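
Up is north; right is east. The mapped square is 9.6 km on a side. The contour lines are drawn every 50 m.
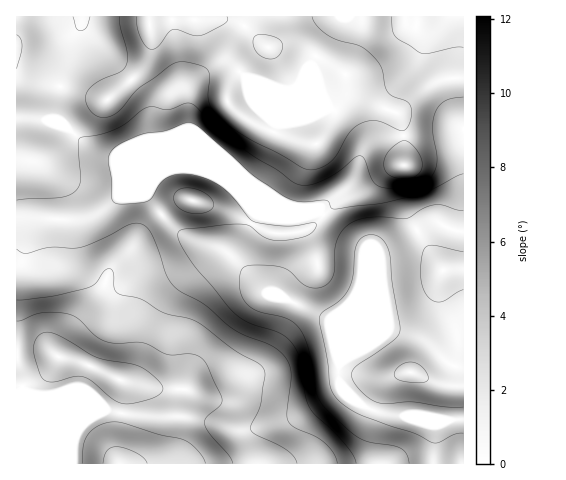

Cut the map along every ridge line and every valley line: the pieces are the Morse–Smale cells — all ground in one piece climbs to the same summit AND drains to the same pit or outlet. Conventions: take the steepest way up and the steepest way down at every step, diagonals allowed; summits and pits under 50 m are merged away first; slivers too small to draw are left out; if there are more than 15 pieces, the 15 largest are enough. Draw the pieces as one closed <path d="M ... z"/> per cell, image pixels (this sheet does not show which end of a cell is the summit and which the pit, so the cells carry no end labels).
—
<path d="M153 183l-36 15-12 10-17 10-13 2-59-2 1 246 447-1-1-231-30-10-52 27-5 6-36 91 0-13 21-53 1-23 3-6-2-6-21-13-21-19-62 1-4 2-20 36-1 4 4 7-14-13-29-9-21-13-27-33z"/><path d="M463 16l-446 0-1 201 46 3 26-2 17-10 12-10 35-14 13-12 11-3 24 1 105 43 16 0 16 15 28 18-6 44-19 43 0 13 36-91 5-6 52-27 5 0 17 9 9 0z"/><path d="M193 169l-17 0-11 3-9 8-9 15 18 25 15 13 15 8 25 7 15 12 0-8 21-36 52-2-94-39z"/>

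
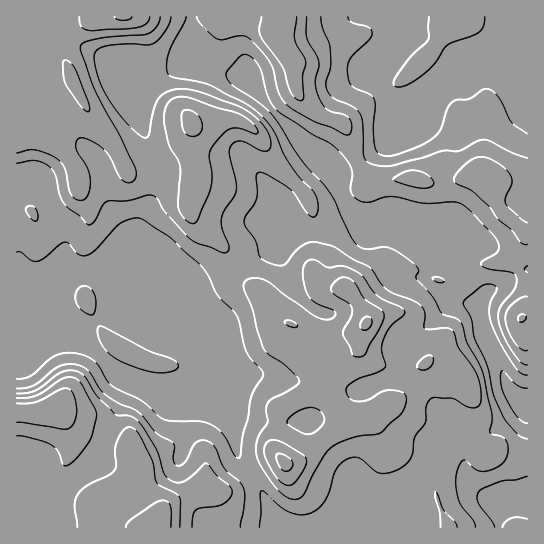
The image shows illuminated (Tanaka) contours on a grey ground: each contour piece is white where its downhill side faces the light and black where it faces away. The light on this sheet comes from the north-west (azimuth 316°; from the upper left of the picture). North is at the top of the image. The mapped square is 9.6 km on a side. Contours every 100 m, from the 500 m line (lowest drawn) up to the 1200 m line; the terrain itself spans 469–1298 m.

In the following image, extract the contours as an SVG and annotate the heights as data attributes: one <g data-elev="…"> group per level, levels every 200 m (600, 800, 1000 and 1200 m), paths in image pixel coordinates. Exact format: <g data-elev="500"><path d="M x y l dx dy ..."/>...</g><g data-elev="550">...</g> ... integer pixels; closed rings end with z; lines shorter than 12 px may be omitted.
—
<g data-elev="600"><path d="M495 527l-3-6-14-18-1-5 1-5 4-4 17-7 16-2 12-4"/><path d="M527 519l-9-2-7 1-6 4-3 5"/><path d="M527 439l-9-4-11-13-4-7-10-21-6-29-13-27-3-20-8-13 2-6 18-14 8-1 5 3 1 3-6 11-2 6 0 8 3 10 9 20 13 21 7 7 6 2"/><path d="M527 134l-16-12-9-20-6-8-6-4-5-1-15 9-13 2-6 3-4 7-8 21-12 11-10 5-23 8-8 1-7-2-4-5-1-8-1-15 2-20-1-7-4-5-19-9-2-5-2-9 3-12 20-20 2-4 0-4-5-4-16-5-3-5"/><path d="M429 17l-1 22-17 17-12 17-5 9 1 4 6 1 6-2 16-11 12-11 9-14 4-4 30-12 6-7 1-9"/></g><g data-elev="800"><path d="M259 527l2-14 0-22 4 1 14 14 11 6 12 3 11-3 7-5 5-6 4-10 6-20 8-10 8-3 7 0 17 13 6 2 9 0 9-4 8-6 4-6 3-19 11-15 1-16 4-8 5-2 16 1 16 9 8 1 4-2 2-4 0-13-4-15-19-27-5-16-7-3-21 1-1-3 1-13-4-7-8-5-26-11-6-7-9-13-4-4-15-7-19-12-20-5-7 1-8 5-16 17-10-1-12-6-6-17-9-14-2-5 2-7 10-16 1-8-1-14 2-4 8 1 23 15 6 6 11 17 7 5 2-1 3-5-1-13-4-8-13-12-12-16-17-35-14-16-12-8-35-18-36-7-6-4-1-9 2-12 17-36"/><path d="M457 527l-2-5-12-13-5-14-3-3 0 6 5 16 0 13"/><path d="M157 373l16-2 4-2 1-4-5-6-26-9-42-23-4-1-3 1 0 7 2 8 11 13 19 10 16 6z"/><path d="M88 314l3 1 3-2 2-7 0-8-5-9-4-3-4 0-6 4-2 9 4 9z"/><path d="M527 297l-6 1-9 7-5 6-2 7 2 11 7 13 8 8 5 0"/><path d="M17 252l4 0 12 9 5 0 7-3 16-14 5-2 12 12 8 2 9-6 25-27 14-5 8 1 29 19 33 31 14 26 19 21 9 35 5 8 11 11 1 4-12 24-3 20-5 19-3 18-2 3-4-3-10-20-9-8-13-5-31-1-9-3-21-18-30-15-14-22-12-7-14-3-13 2-9 5-18 15-6 3-8 1"/><path d="M527 223l-6-4-15-16-1-5 7-13 0-6-4-8-8-6-12-7-10-1-10 5-12 12-2 4 1 4 19 11 16 14 8 12 14 11 9 12 6 2"/><path d="M415 187l14 1 4-2 1-4-8-8-12-4-11 3-10 6 4 3z"/><path d="M197 17l6 9 15 13 5 1 18-4 8 2 14 15 8 10 8 30 8 12 27 16 17 6 14 8 4 0 3-8-3-9-6-4-16-4-5-7-4-9-3-13 4-19-12-24 0-21"/></g><g data-elev="1000"><path d="M192 527l1-12 3-5 5-2 21-3 7-5 3-6 0-4-2-4-12-9-11-13-4 1-10 10-10 7-6 1-8-4-5-6-8-24-16-26-9-7-16-2-18-18-12-20-7-4-7-2-8 1-28 20-8 2-10 0"/><path d="M285 485l6 0 5-4 9-14 1-8-4-5-19-11-8-3-5 0-5 6 0 11 10 19z"/><path d="M355 357l6 0 4-3 16-29 3-11-4-5-16-11-11-17-6-3-5-1-9 6-2 7 3 4 15 9 3 4 0 8-8 14-1 5 10 21z"/><path d="M293 327l4 0 0-2-6-4-6 0-1 1 2 3z"/><path d="M191 223l3 0 3-2 13-31 2-15-3-20 5-10 11-13 6-4 10 1 14 5 3-3-7-9-12-8-49-16-11-1-6 2-6 5-2 7-1 11 5 23 9 14 2 7-1 43 4 8z"/><path d="M17 153l17-3 13 4 11 5 7 11 5 23 4 5 4 2 4 0 4-2 3-5 1-10-2-14-12-20 0-7 3-4 4 0 8 3 13 9 6 8 9 17 4 6 6 2 5-2 2-6-1-8-15-32-25-45-15-43 5-5 13-3 49-5 9-7 4-10"/></g><g data-elev="1200"><path d="M171 527l-1-21-2-4-5-2-8 3-22 15-6 5-1 4"/><path d="M17 422l50 7 7-6 3-13-4-16-3-4-4-2-7 2-24 12-18 1"/><path d="M114 17l3 2 6 1 6-1 3-2"/></g>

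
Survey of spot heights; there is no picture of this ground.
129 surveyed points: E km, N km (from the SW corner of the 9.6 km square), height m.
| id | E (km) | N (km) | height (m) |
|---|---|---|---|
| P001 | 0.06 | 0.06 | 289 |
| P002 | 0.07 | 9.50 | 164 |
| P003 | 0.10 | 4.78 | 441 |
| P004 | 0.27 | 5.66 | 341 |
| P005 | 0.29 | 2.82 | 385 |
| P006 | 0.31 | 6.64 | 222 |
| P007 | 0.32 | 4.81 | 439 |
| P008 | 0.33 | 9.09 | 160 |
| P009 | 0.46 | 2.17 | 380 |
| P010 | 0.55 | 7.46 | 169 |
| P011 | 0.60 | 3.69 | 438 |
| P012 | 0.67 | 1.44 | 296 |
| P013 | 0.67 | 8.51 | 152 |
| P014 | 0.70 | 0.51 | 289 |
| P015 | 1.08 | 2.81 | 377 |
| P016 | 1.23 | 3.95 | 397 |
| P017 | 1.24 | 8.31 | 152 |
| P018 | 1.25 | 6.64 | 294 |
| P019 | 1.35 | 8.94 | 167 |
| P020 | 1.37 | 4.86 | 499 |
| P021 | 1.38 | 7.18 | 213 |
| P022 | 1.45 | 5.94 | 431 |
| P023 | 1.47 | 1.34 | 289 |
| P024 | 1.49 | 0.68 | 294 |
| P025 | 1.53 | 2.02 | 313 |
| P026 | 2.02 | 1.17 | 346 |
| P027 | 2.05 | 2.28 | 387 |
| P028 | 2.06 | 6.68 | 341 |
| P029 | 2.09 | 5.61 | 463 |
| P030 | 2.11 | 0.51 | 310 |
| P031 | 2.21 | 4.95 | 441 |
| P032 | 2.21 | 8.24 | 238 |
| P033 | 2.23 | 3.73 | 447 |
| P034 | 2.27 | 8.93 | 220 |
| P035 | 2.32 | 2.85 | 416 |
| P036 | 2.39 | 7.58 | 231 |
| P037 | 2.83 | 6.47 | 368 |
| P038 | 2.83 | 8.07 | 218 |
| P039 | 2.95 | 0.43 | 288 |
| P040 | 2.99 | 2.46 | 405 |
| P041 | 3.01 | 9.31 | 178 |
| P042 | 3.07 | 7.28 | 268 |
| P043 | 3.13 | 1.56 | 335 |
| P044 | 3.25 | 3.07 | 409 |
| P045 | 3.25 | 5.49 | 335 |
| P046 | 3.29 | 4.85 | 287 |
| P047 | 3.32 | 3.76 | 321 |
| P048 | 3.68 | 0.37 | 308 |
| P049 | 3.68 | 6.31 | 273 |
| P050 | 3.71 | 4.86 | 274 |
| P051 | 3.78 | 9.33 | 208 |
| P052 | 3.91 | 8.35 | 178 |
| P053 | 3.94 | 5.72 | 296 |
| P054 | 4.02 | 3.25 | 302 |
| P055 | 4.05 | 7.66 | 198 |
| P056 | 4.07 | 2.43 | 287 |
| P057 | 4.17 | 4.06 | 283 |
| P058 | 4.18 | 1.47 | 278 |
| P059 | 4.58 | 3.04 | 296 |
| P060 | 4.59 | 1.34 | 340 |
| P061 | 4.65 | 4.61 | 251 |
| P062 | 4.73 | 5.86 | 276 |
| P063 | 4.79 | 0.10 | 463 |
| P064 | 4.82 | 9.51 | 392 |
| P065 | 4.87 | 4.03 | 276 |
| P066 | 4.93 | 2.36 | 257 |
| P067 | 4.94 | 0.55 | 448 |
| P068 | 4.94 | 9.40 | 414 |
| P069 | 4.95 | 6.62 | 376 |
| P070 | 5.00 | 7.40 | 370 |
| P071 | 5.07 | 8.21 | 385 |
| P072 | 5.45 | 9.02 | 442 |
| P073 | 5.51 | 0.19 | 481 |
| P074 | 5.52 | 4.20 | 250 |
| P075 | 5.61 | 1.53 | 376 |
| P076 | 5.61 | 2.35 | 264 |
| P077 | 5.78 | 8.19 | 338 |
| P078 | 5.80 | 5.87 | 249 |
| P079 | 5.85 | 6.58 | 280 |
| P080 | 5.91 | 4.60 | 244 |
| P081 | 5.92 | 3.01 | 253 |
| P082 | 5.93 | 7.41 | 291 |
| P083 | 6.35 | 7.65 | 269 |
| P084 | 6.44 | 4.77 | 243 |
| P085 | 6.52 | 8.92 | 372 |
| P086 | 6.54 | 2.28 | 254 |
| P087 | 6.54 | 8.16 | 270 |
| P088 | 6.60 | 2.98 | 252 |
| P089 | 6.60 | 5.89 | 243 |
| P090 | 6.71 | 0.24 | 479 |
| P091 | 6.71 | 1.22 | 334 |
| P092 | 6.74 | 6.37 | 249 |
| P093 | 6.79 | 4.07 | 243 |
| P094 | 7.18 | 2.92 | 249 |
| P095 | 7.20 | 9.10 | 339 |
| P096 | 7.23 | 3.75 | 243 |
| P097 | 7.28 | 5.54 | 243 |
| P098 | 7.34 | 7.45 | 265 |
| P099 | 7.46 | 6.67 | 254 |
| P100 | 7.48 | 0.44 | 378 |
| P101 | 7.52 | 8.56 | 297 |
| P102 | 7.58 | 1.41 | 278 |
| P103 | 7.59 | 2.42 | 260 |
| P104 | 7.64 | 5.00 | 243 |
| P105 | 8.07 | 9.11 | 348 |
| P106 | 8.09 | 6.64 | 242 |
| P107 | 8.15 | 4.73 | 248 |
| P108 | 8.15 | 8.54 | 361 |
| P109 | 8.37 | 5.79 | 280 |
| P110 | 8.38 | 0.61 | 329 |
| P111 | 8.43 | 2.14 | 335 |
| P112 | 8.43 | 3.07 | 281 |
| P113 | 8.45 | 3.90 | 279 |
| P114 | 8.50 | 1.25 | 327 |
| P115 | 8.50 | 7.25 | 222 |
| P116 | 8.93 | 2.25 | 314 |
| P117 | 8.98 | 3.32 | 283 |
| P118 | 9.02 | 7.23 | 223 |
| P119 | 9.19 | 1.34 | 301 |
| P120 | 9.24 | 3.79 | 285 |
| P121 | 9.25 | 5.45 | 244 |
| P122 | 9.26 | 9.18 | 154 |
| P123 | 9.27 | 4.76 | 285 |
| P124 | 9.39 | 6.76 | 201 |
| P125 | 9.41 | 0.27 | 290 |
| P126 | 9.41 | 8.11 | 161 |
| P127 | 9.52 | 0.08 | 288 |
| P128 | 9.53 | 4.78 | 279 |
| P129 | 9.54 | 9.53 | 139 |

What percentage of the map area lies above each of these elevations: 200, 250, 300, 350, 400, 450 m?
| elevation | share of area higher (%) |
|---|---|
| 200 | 91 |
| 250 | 75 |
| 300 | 42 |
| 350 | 26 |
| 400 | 15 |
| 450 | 5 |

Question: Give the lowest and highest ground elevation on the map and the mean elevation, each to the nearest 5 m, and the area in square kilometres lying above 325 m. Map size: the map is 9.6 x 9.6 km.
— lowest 135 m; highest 515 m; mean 305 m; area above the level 29.6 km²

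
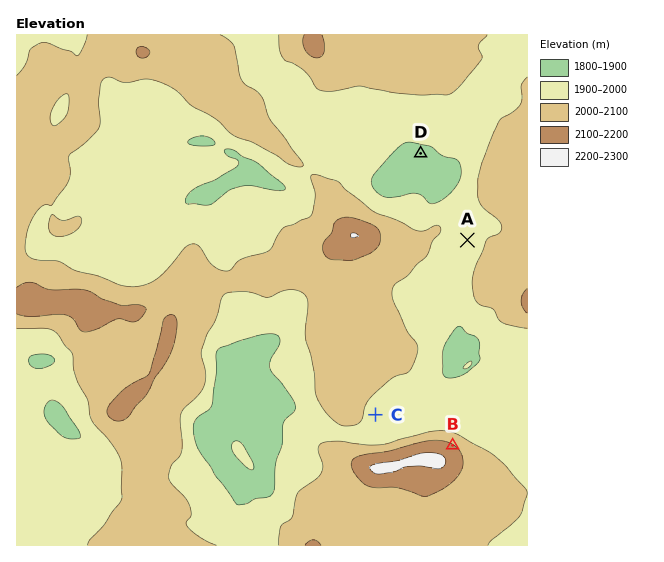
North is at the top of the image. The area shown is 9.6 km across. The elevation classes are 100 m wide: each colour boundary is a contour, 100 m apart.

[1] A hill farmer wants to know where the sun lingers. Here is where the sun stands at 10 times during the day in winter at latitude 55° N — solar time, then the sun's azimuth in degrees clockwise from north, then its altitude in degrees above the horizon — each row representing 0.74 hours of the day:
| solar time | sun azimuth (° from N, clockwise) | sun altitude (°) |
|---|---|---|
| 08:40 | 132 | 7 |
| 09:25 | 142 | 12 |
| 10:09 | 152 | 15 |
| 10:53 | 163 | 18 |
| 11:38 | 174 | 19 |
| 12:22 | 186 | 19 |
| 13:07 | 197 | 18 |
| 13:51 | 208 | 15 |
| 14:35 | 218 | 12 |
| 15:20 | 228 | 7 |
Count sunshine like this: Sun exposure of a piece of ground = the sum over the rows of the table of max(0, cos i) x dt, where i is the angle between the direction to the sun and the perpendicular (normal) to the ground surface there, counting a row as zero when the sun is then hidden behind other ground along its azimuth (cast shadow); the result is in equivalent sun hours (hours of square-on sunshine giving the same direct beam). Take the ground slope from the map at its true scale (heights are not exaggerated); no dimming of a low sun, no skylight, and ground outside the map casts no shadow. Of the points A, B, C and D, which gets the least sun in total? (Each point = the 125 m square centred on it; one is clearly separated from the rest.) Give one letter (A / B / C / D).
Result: B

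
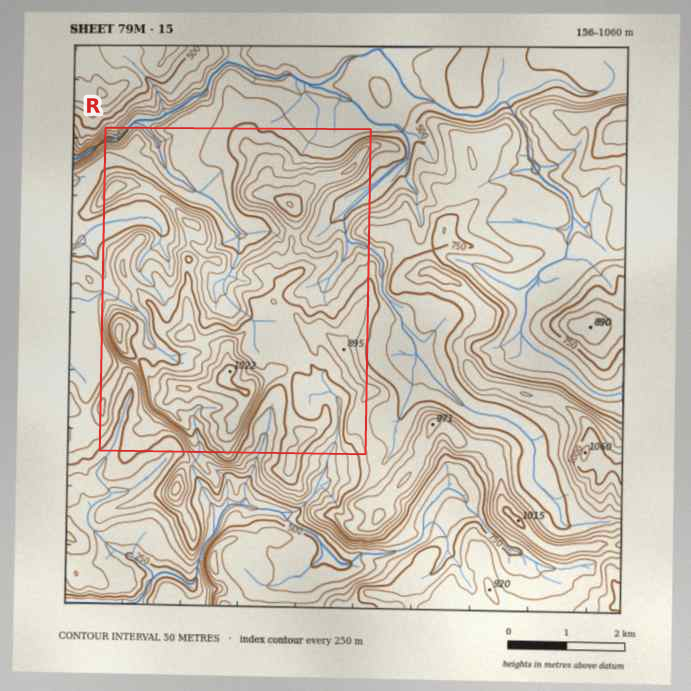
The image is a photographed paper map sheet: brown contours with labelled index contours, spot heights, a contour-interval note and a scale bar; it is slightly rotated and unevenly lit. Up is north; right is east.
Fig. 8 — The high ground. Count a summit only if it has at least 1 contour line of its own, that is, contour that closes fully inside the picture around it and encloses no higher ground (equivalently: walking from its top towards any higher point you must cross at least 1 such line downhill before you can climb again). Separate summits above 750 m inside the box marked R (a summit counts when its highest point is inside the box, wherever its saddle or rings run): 8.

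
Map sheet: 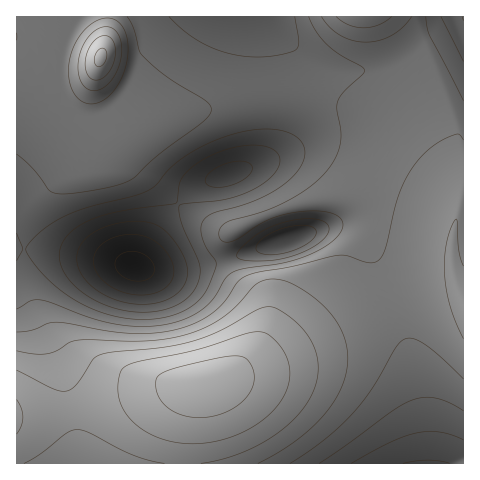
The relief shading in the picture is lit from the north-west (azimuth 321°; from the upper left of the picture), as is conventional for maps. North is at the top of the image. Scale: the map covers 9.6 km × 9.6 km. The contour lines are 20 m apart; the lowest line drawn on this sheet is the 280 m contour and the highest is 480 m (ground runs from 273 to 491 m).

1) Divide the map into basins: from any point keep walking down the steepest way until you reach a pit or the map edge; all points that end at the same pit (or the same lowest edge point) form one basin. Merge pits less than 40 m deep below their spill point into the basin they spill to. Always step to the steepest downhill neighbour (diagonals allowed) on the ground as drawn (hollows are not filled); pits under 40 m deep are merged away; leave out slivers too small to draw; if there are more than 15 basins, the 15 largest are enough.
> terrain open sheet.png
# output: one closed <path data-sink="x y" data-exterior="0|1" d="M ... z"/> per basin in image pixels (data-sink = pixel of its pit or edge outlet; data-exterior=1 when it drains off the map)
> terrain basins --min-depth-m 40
<path data-sink="134 266" data-exterior="0" d="M463 16l-447 1 1 447 166 0 5-46 10-33 4-4 20-5 14-6 17-16 7-12 3-12 0-18-2-7-5-8-24-24-7-17 0-15 6-9 38-18 28-9 26-6 35-1 62 15 31 11 4 3-3 12 2 32 5 20 5 7z"/><path data-sink="427 463" data-exterior="1" d="M458 289l-32 6-33 10-50 23-50 25-40 17-51 11-7 11-6 20-4 21-1 30 279 1 1-165z"/><path data-sink="290 238" data-exterior="0" d="M358 198l-25 0-36 7-47 17-23 14-2 5 1 19 8 17 25 23 4 12 0 18-3 12-7 12-17 16-16 8 18-4 36-13 119-56 42-13 24-2-7-26 0-25 3-9-2-5-33-12z"/>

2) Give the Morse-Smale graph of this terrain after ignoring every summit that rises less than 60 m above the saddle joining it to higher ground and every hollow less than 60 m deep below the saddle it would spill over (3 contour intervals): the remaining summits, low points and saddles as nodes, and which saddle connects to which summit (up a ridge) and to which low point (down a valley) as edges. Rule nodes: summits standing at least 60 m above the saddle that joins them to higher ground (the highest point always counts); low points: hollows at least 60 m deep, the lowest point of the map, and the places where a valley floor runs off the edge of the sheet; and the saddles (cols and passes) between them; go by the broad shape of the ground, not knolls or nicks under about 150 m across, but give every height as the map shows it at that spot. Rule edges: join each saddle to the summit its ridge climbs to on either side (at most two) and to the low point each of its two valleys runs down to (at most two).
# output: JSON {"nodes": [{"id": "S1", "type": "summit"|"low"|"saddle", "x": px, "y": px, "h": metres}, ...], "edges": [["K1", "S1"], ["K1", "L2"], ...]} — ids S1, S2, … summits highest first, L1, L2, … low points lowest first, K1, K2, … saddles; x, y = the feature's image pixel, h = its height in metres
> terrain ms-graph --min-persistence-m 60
{"nodes": [
{"id": "S1", "type": "summit", "x": 204, "y": 382, "h": 491},
{"id": "S2", "type": "summit", "x": 101, "y": 57, "h": 465},
{"id": "L1", "type": "low", "x": 136, "y": 266, "h": 273},
{"id": "L2", "type": "low", "x": 427, "y": 463, "h": 338},
{"id": "K1", "type": "saddle", "x": 395, "y": 305, "h": 402},
{"id": "K2", "type": "saddle", "x": 274, "y": 101, "h": 374},
{"id": "K3", "type": "saddle", "x": 25, "y": 249, "h": 360}],
"edges": [["K1", "S1"], ["K1", "L1"], ["K1", "L2"], ["K2", "S1"], ["K2", "S2"], ["K2", "L1"], ["K3", "S1"], ["K3", "S2"], ["K3", "L1"]]}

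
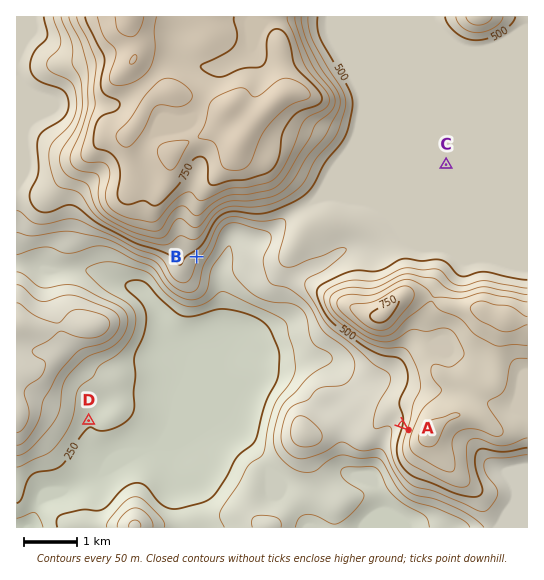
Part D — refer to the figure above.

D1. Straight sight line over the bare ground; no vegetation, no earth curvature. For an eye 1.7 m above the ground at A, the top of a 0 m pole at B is in view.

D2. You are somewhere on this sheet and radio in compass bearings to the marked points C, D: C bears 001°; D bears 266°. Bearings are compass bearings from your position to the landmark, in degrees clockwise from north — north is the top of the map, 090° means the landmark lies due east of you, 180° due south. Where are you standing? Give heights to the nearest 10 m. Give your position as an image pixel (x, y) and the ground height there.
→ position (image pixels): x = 442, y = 396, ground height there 600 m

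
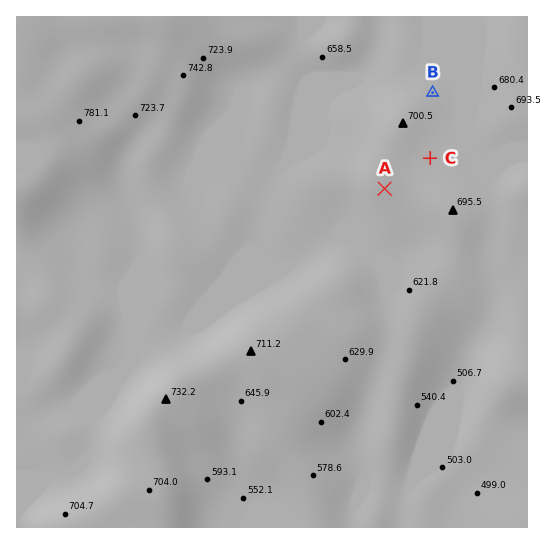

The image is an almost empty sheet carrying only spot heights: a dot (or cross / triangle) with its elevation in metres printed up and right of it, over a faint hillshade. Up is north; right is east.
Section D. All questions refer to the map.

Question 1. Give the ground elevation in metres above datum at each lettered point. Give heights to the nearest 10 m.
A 680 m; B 680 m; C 680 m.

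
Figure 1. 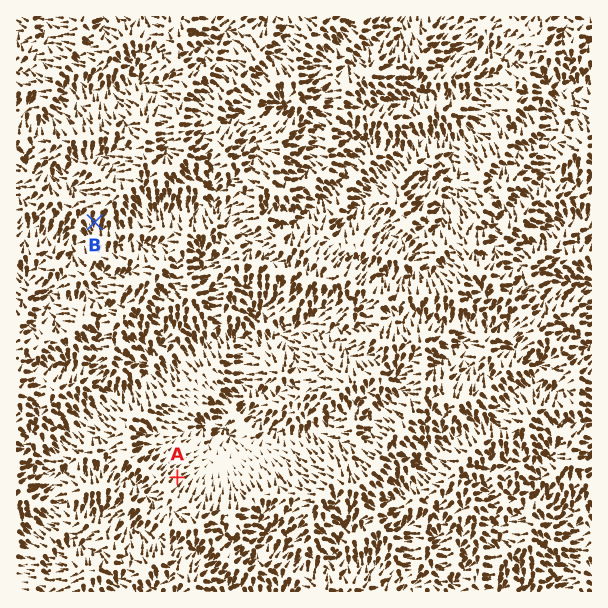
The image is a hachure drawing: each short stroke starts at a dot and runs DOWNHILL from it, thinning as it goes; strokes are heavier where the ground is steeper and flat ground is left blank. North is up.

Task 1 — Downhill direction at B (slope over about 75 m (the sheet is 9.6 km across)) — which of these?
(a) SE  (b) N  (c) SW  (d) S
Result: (d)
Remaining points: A NE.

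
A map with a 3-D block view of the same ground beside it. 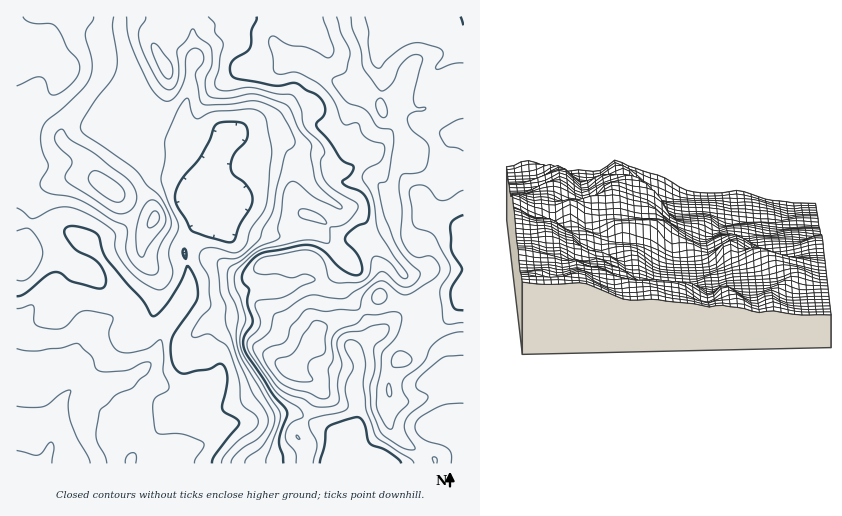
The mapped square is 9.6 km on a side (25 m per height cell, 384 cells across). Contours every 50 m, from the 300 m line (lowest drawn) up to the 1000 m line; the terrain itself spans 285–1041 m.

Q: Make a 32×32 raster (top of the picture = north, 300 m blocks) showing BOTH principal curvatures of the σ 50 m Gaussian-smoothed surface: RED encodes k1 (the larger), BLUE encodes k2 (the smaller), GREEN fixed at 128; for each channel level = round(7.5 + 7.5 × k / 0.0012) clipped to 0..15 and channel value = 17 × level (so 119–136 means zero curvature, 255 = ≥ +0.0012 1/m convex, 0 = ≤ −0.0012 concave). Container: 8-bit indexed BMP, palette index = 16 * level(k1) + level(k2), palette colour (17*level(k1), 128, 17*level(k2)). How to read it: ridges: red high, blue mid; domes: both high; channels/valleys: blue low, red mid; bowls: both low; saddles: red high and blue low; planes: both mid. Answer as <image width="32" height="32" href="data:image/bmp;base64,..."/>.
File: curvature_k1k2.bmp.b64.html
<image width="32" height="32" href="data:image/bmp;base64,Qk02CAAAAAAAADYEAAAoAAAAIAAAACAAAAABAAgAAAAAAAAEAAATCwAAEwsAAAABAAAAAAAAAIAAABGAAAAigAAAM4AAAESAAABVgAAAZoAAAHeAAACIgAAAmYAAAKqAAAC7gAAAzIAAAN2AAADugAAA/4AAAACAEQARgBEAIoARADOAEQBEgBEAVYARAGaAEQB3gBEAiIARAJmAEQCqgBEAu4ARAMyAEQDdgBEA7oARAP+AEQAAgCIAEYAiACKAIgAzgCIARIAiAFWAIgBmgCIAd4AiAIiAIgCZgCIAqoAiALuAIgDMgCIA3YAiAO6AIgD/gCIAAIAzABGAMwAigDMAM4AzAESAMwBVgDMAZoAzAHeAMwCIgDMAmYAzAKqAMwC7gDMAzIAzAN2AMwDugDMA/4AzAACARAARgEQAIoBEADOARABEgEQAVYBEAGaARAB3gEQAiIBEAJmARACqgEQAu4BEAMyARADdgEQA7oBEAP+ARAAAgFUAEYBVACKAVQAzgFUARIBVAFWAVQBmgFUAd4BVAIiAVQCZgFUAqoBVALuAVQDMgFUA3YBVAO6AVQD/gFUAAIBmABGAZgAigGYAM4BmAESAZgBVgGYAZoBmAHeAZgCIgGYAmYBmAKqAZgC7gGYAzIBmAN2AZgDugGYA/4BmAACAdwARgHcAIoB3ADOAdwBEgHcAVYB3AGaAdwB3gHcAiIB3AJmAdwCqgHcAu4B3AMyAdwDdgHcA7oB3AP+AdwAAgIgAEYCIACKAiAAzgIgARICIAFWAiABmgIgAd4CIAIiAiACZgIgAqoCIALuAiADMgIgA3YCIAO6AiAD/gIgAAICZABGAmQAigJkAM4CZAESAmQBVgJkAZoCZAHeAmQCIgJkAmYCZAKqAmQC7gJkAzICZAN2AmQDugJkA/4CZAACAqgARgKoAIoCqADOAqgBEgKoAVYCqAGaAqgB3gKoAiICqAJmAqgCqgKoAu4CqAMyAqgDdgKoA7oCqAP+AqgAAgLsAEYC7ACKAuwAzgLsARIC7AFWAuwBmgLsAd4C7AIiAuwCZgLsAqoC7ALuAuwDMgLsA3YC7AO6AuwD/gLsAAIDMABGAzAAigMwAM4DMAESAzABVgMwAZoDMAHeAzACIgMwAmYDMAKqAzAC7gMwAzIDMAN2AzADugMwA/4DMAACA3QARgN0AIoDdADOA3QBEgN0AVYDdAGaA3QB3gN0AiIDdAJmA3QCqgN0Au4DdAMyA3QDdgN0A7oDdAP+A3QAAgO4AEYDuACKA7gAzgO4ARIDuAFWA7gBmgO4Ad4DuAIiA7gCZgO4AqoDuALuA7gDMgO4A3YDuAO6A7gD/gO4AAID/ABGA/wAigP8AM4D/AESA/wBVgP8AZoD/AHeA/wCIgP8AmYD/AKqA/wC7gP8AzID/AN2A/wDugP8A/4D/AIaGhYd2dpaoqIaHh4alxsnJxbd09qRzhqh0YJDS58iEh5h1hoaYmJaXlod2dnSDlpeU1dj4x4N1hMOl+OWElIZ3l3WHh5eYmHaWl4eHh4SCc1N0+9aDdHRSlPnFU3V3d4eHhYWYl4eYhoaYmJiHl4V0U3HQsaOFtqC296Vkc3V2mIiXg6mol5iWl5iXl5eGpqeCpbR0yPnVgMf41/fWlYaXqKiVg4ODhJaXdKSFdXV1lHHYucfot2OAt/iEY4Wmp3WFhpanp6aEgoSmuIeHdHKClfnqx6allZB09rSUcnWFhoZ1dXZ3l6iWcoPYiId0gLb4+bfFleajgYTZ6+i2hYaYiIeXhYeHmJinkNmYhoSQ+9iWhLfqtDBiw5bGpaZ0hZeXmJmFhZeYqLiQtsiWlbDVpJWWl9j0k7NyULaXpsZ0hZeYmIZ1hIWXtpSAp7eWdILFt4anyNb59aWDk7eFtcekdJeXhpeohXWWx4F0lHR01/inlriWhYSz+djUt5WFyMiDhpeHmJiEhpbHhHN2lrfEkWFylJWGpcP6+qLExbbauKeEh5iYhoKW18imgXWV1/i4hpd1pLWUMMLkUICCZMSouJWWl4eCldnohoWSyfbB5fz3+Nf6tGBz5aGA13Nk1piYl4d2dZWn2MZ1Y6PXpUFwwaGz58SQpcelgbfZlKXJl5Z2dnVkc3K296a0o4V0dJalo5CAgKTHuaKluLeGlreGloZldXSGtaD5+7JzdoeGhIamuLjYtmKloreFyJammIeWlnV1hrjZofXmYIaHd3d1ZIbIt5aAYHGUx3XHloaXlqenpqa46dqmtLJzd4eHd3d0lumWgKPYk9WlptqndoZ2hqe3t9jIl5WVhZZ1d4eHh4WV14Kk+aXW6ZPGhqSGhnZ2hYSW14Z1haeWt5aEh4eXhZa2ccejo6GFlNdlhaeHhoaot9eXhIWHmJaFyIWGh4d2lqdzkpTZhGJy6HV1toZ2lrnHdHR2h4eWlnSnlnZ2doamgpPGt6eUt4G1lbbIuIaVp+eVdYeHh4e4dKWUY3NkdYWE2LiVtlSl55S4loWnh5Z0pviFdoeHh7WTk+WFhXRjc5S1dHTHldbHg6Z2doWHh3ZztuaEhneExdRw2Om4hYa3k5ZklsimlqVzp5d2h3eHh3Zj5reEdYP596C32Nfn58mmhsbnp4Olx4SFx4V1d4eHd2Sl6ISClvnGcGOmuaiWl7fYx3SVpNmmdHOm14aHh3eGdLbogoPoxrJRYrWWdZanp6eFZHV12diVU3KTl4d3d4aWyLeBpeiUx7O3ppaGqLh2hnWFh6a2hdfW18eXh4iHhoaVpoOVpYW3g4aGhoWFlXZ2hYaXh6iXhZaFhoY="/>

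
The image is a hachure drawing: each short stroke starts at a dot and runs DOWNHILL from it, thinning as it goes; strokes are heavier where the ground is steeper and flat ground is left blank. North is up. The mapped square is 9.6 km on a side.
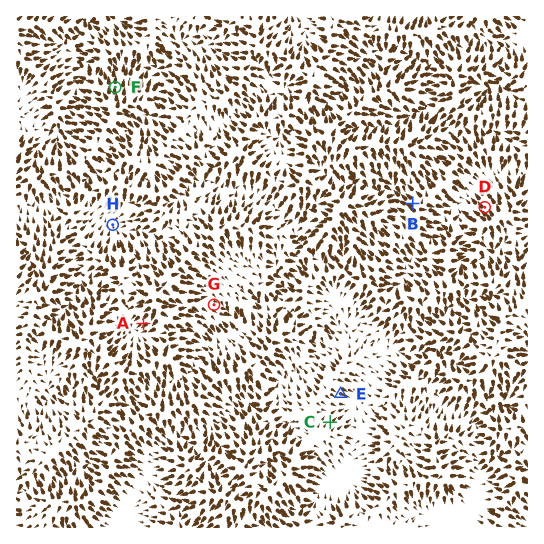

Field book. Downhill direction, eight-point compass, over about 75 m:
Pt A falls SW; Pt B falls NW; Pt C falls NE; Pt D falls NW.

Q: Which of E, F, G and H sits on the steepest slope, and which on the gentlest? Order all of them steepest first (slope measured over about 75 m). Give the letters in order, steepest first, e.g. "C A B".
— F E G H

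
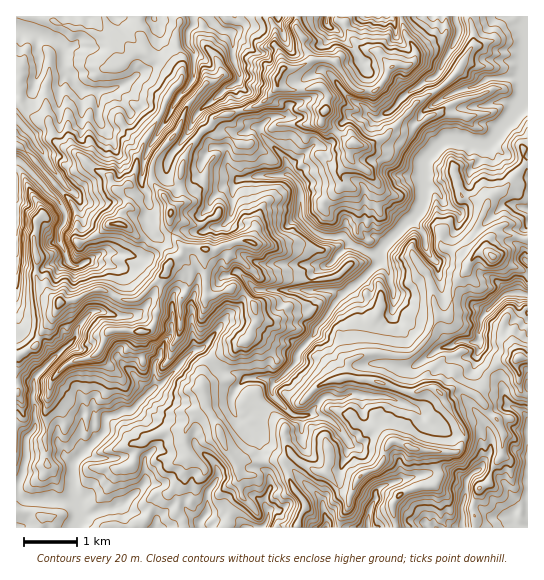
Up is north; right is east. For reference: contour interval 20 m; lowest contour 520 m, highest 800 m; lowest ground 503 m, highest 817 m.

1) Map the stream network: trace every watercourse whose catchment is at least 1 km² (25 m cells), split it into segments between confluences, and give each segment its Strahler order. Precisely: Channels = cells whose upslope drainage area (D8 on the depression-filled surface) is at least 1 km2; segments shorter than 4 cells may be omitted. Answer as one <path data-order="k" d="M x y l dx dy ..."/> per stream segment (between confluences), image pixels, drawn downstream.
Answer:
<path data-order="2" d="M78 517l0 4-4 6"/><path data-order="1" d="M269 511l0 7-3 5-4 4-17 0"/><path data-order="2" d="M75 503l3 7 0 7"/><path data-order="1" d="M207 502l0 11-8 9 0 5"/><path data-order="1" d="M375 494l0 7-5 8 0 4-1 1 0 13"/><path data-order="1" d="M135 493l-10 10-3 0-3 3-2 0-4 3-8 0-2 1-4 0-4 3-6 1-2 1-8 0-1 2"/><path data-order="1" d="M478 470l-5 3-7 8 0 14-1 2 0 4-3 5 0 8 1 1-1 10 1 2"/><path data-order="1" d="M527 457l0 58"/><path data-order="1" d="M339 430l-1-3-11-9-6-1-2-2-10 0"/><path data-order="1" d="M235 415l-4-9 0-8 3-4 1-5 10-10 2-1 22 0 2 3 6 0"/><path data-order="2" d="M309 415l-15 0-3-1-18-19-2-2 0-6 6-6"/><path data-order="1" d="M409 406l-4-3-3 0-4-2-3 0-4-3-4 0-1-1-16 0-1-2-19-1-8 4-17-1-16 18"/><path data-order="2" d="M153 389l-22 21-8 0-6 5-10 0-2 6 0 10-31 31-1 3 0 24 1 1 1 13"/><path data-order="2" d="M277 381l1 0 17-18 2-2 0-6 4-6 14-15 0-5 11-11 9-16 8-8"/><path data-order="1" d="M154 365l0 22-1 2"/><path data-order="1" d="M202 349l-9 2-34 35-6 3"/><path data-order="1" d="M442 347l7 0 10-6 8 0 2 1 6 0 3-1 1-2 2-18 6-11 2 0 14-15 3-1 20 0 1 1"/><path data-order="1" d="M85 319l-8 10 0 6-2 3-8 8-2 1-30 30-1 2 0 14-1 1 0 8 2 4 0 21-9 12 0 20-3 7 0 5-1 2-1 6-3 4 0 11 8 7 37 0 2 1 9 0 1 1"/><path data-order="1" d="M394 297l-1-2 0-8-3-4-1-10-3-6-5-5 0-7"/><path data-order="2" d="M343 294l7-7 8-4 20-20 1-2 0-4 2-2"/><path data-order="1" d="M289 290l46 0 3 3 5 1"/><path data-order="1" d="M326 266l4-1 5-6 2-4 12-10 4 0"/><path data-order="1" d="M86 262l-4 1-3 3-6 0-6-5-2-11-6-8 0-12 4-5 3-7-1-7-3-5-3-4-14-15 0-1-15-15-9-9-4-1"/><path data-order="2" d="M381 255l0-5"/><path data-order="3" d="M381 250l1-3 28-28 3-1 8-9 0-3 2-5 0-15"/><path data-order="1" d="M17 245l0-68"/><path data-order="2" d="M353 245l20 9 4 0 4-4"/><path data-order="1" d="M434 187l-9 0-2-1"/><path data-order="3" d="M423 186l0-24 2-3 18-18 3-2 17 0 8 4 16 2 10-10 2-6 11-10 3-6 9-12 1-3 0-11 2-1 0-15 1-1 0-9 1-2 0-38"/><path data-order="1" d="M65 185l-16-20-2-4-2-3 0-3-10-12-2-6-16-18"/><path data-order="1" d="M239 179l11-1 1-1 6 0 1-2 31 0"/><path data-order="1" d="M142 178l0-4 1-1 0-11 8-19 15-21 12-24 3-4 8-7 5-9 0-25-7-10 0-10 7-8 0-6-1-2"/><path data-order="2" d="M289 175l1 0 8 8 1 3 0 4 2 1 0 27 14 15 10 4 20 0 2 4 6 4"/><path data-order="1" d="M259 127l3 8 24 24 0 15 3 1"/><path data-order="1" d="M370 115l8 4 5-5 6-1 17-19 13-8 6-5 10-4 3-3 9-20 7-9 5-14 0-2-4-8 0-4"/><path data-order="1" d="M98 111l0-18-3 0-2-3"/><path data-order="1" d="M211 102l16-15 3 0 5-4 4-1 0-9-4-7-1-8-1-1 0-24-14-4-12-12"/><path data-order="2" d="M93 90l-11 0-7-5-2-4-2-6-8-9 0-16-2-5-4-4-14-6-4 0-1-1-8-1-1-2-12-1"/><path data-order="1" d="M113 89l-3 1-17 0"/><path data-order="1" d="M327 25l-1-3 1-5"/>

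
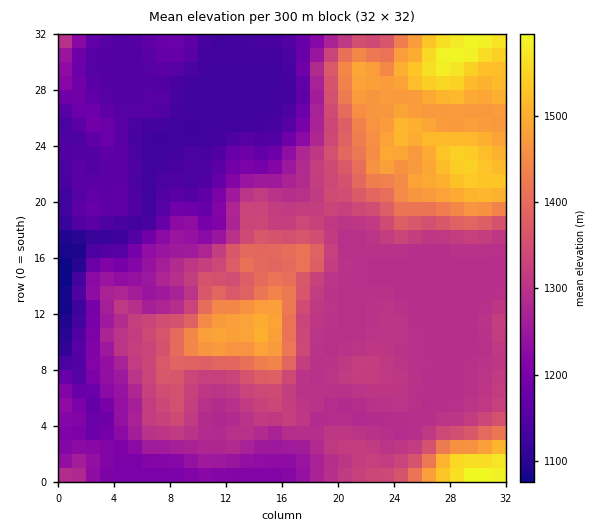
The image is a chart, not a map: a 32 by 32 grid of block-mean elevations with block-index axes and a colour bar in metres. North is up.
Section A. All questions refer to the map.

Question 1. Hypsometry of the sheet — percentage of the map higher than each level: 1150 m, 86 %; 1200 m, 75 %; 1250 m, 66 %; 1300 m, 45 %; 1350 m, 26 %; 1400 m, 20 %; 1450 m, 15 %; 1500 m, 7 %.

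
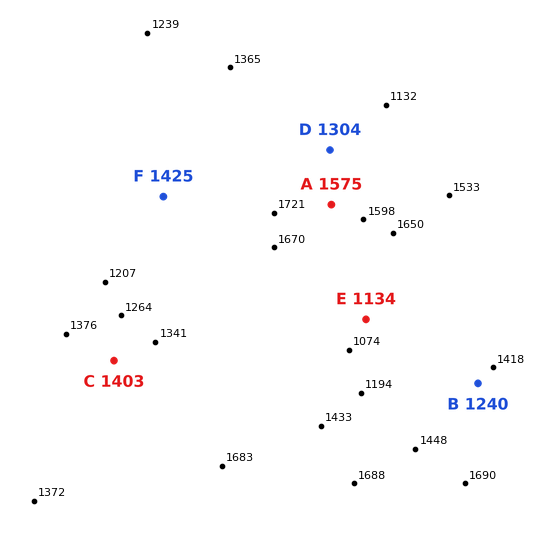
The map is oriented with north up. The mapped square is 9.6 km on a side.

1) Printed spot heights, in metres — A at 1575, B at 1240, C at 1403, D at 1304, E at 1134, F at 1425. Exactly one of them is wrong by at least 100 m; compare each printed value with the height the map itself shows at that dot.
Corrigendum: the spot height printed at B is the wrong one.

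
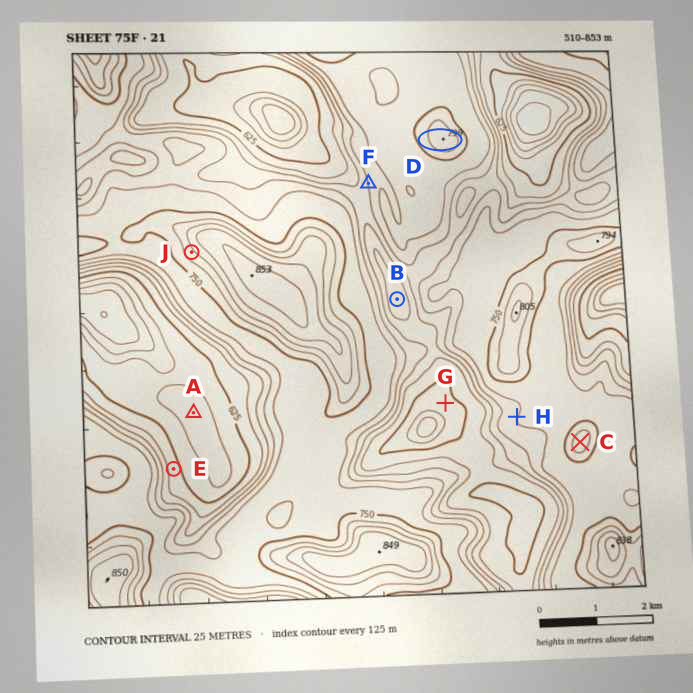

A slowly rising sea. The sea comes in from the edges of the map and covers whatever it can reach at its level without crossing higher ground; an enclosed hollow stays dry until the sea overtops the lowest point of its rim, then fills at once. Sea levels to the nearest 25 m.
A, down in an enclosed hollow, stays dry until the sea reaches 600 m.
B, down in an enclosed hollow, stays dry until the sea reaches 675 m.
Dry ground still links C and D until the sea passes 700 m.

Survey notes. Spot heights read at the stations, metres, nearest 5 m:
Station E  635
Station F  700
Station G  620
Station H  725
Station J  795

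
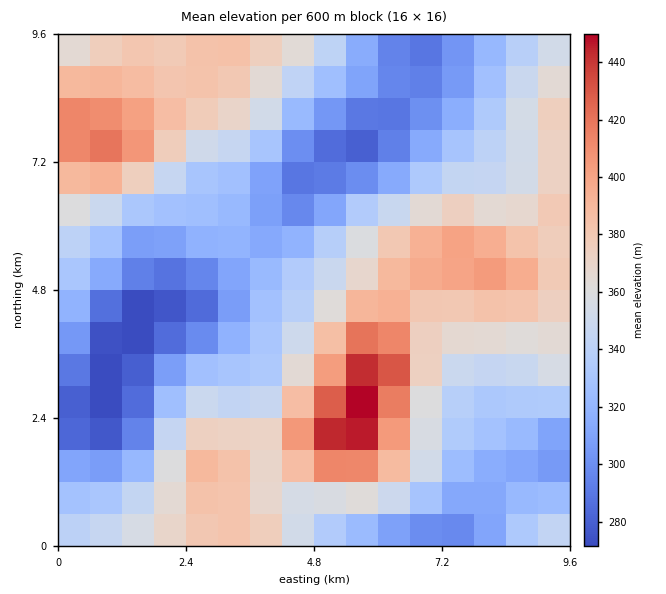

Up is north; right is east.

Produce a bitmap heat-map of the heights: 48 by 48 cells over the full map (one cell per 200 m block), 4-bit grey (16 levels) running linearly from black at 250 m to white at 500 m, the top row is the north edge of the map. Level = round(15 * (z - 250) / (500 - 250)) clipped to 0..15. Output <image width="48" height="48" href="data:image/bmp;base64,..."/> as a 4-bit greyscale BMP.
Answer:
<image width="48" height="48" href="data:image/bmp;base64,Qk32BAAAAAAAAHYAAAAoAAAAMAAAADAAAAABAAQAAAAAAIAEAAATCwAAEwsAABAAAAAAAAAAAAAAABEREQAiIiIAMzMzAERERABVVVUAZmZmAHd3dwCIiIgAmZmZAKqqqgC7u7sAzMzMAN3d3QDu7u4A////AGZmZmZ3eIiIiIh3ZlVURDMyIiMzNEVWZlVmZmZ3d4iIiIh3ZlVVREMzMzMzRFVWZlVVZmZ3d4iIiId2ZlVVVVREMzMzRFVVVVVVVWZnd4iIiId2ZmZmZmVUREMzRFVVVVVVVVZmd4iIiHd2ZmZnd2ZlVERERERERERERVVmd4iIiHd2d3eIiHdmVUREREREREREREVWeIiYiHd3eImZmYh2ZVRERERERERDM0RWeImYiHd3iaqqqpiHZlREREQzMzMzMzRFZ4iIiHd4mru7uqmHZlVERERDMzIiIiNFZ4iIiHeImrzMu6mHZlVVRERDMyIhEiM1Z3eId3eJmrzMy6mHZlVVVVREQyIRESI0Vnd3d3d4mrzMzLmHZlVVVVVERCIRESI0VmZ2ZmZ4mrvMzLqHZlVVVVVVRCIhESI0VWZmZVZniau8zLqYZlVVVVVVVSIhESIzRVZlVVVniJq8zMuYdmVVVVVWZjIhERIjRVVVVVVmeJqrzMuodmZlVVZmZjIhERIjNEVVVVVWeImrzMupdmZmZmZmZjMiERIjM0RFVVVWd4mrvMuod2ZmZmZnd0MiEREiMzNERVVWZ4mau7qYd3d3dmZ3d0MyEREiIjM0RFVVZ3iaq7qYd3d3d3d3d0QyERESIiIzRFVVZniJqqmYd3d3d3d3d0QyIRERIiIjNEVVVneJmZmIh3eIiId3d1RDIREREiIjNEVVVmd4mZmIiIiIiIiId1RDMiIiIiIjNEVVVWZ3iIiIiIiImZiIh1VEMyIiIiIzNEVVVWZneIiIiJmZmZmIh1VUQzMiIiMzRERVVWZmeIiZmZmZmZmIh1VVRDMzMzM0RERFVWZmd4iZmZmZmZmIh1VVVEMzM0REREREVVZmd4iZmZmZmZiIh2VVVEMzRERERERERVVmd3iImZmZmIiIh2ZVVEREREREREQzREVWZ3eIiJmYiIiIiGZmVURERFVUREQzM0RVZmd3iIiId3eIiHdmZlVVVVVUREMzMzRFVWZnd3h3d3d4iHd3d2ZVVVVVREMzIjNERVVWZ3d3Zmd3iIiIiHdmVVVVREMzIiM0RERVZmZmZmZ3iIiZmYh2ZVVVVEQzIiIzMzRFVWZmZmZ3eJmZmZiHZlVVVUQzIiIiIjNEVVVWZmZneJmqqqmIdmVVVVRDMiIiIiM0RFVVZmZneKqqqqqYh2ZmZlVEMiIiIiMzREVVVmZneKqqqqqZh3d2ZmVUMzIiIiIzREVVVmZ3iKqqqqmZiHd3d2ZVQzMiIiIzNERVVmZ3iKqqqpmZiIiHd3ZlREMzIiIzM0RFVWZ3iJmZmZmYiIiIh3ZlVEQzMyIzMzREVWZ3d5mZmZiIiIiIh3dmVUREMzMzMzNEVWZ3d4iIiIiIiIiIiHdmZVVEQzMzMzNEVVZnd4iIiIiIiIiIiHd2ZlVURDMzIzNEVVZmd3d4iIiIiIiIiId3dmVURDMyIzNERVZmZnd3iIiIiIiIiId3d2ZUQzMiIjNERVVmZmd3eIiIiIiIiIh3d2ZUQzIiIjNERFVWZg=="/>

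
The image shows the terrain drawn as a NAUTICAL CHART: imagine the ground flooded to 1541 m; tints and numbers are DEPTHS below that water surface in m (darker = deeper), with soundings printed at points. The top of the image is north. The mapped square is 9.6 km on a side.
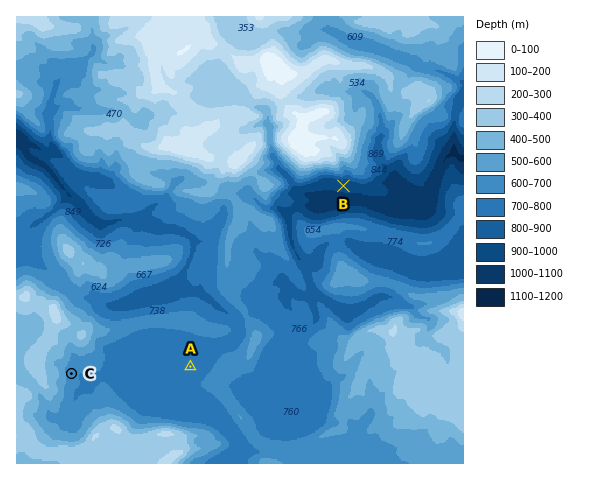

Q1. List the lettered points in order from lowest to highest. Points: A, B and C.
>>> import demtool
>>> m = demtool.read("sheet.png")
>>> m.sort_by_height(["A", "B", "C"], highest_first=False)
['B', 'A', 'C']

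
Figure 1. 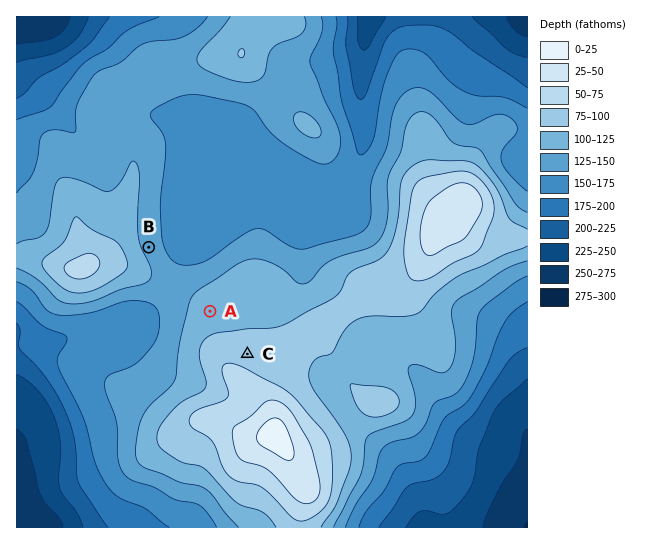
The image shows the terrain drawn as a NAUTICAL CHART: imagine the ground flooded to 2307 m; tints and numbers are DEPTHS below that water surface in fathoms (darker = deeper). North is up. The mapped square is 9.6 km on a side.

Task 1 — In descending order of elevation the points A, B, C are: C A B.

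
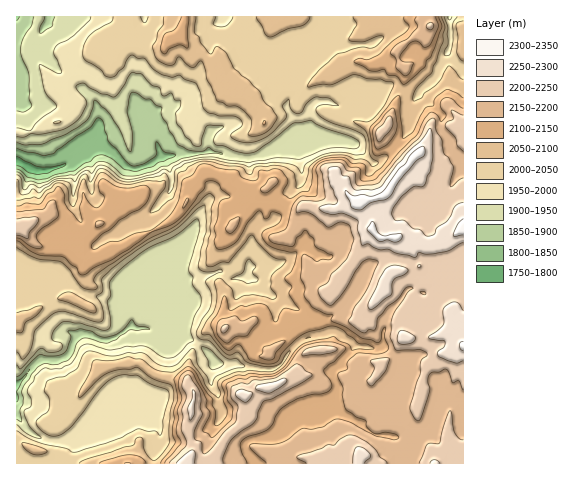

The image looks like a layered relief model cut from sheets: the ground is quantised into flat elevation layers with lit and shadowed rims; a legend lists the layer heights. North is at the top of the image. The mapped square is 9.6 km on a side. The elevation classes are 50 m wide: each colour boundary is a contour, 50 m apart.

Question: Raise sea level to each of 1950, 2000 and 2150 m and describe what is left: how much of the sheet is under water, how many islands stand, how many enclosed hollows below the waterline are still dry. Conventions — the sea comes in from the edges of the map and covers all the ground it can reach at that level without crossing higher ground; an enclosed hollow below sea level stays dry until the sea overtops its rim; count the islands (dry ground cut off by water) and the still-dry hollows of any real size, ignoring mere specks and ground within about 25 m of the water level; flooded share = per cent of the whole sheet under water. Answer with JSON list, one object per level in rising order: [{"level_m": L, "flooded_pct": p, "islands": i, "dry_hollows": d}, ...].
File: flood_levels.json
[{"level_m": 1950, "flooded_pct": 16, "islands": 0, "dry_hollows": 0}, {"level_m": 2000, "flooded_pct": 27, "islands": 0, "dry_hollows": 0}, {"level_m": 2150, "flooded_pct": 70, "islands": 2, "dry_hollows": 0}]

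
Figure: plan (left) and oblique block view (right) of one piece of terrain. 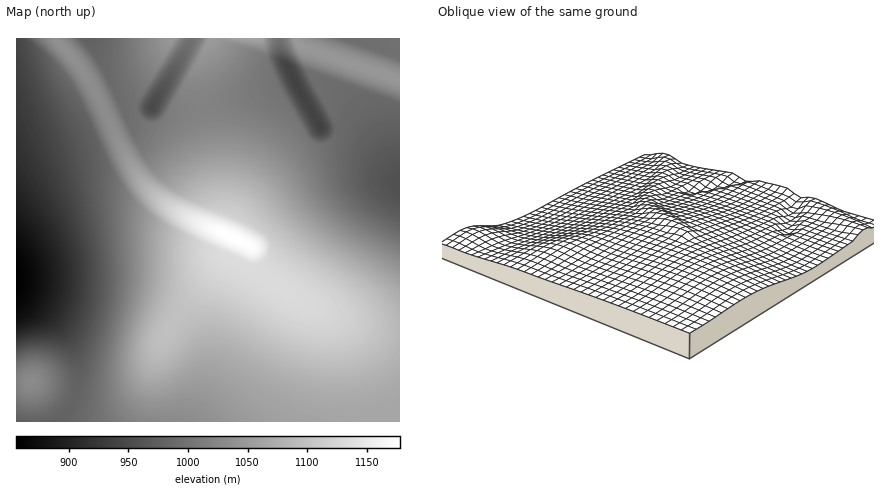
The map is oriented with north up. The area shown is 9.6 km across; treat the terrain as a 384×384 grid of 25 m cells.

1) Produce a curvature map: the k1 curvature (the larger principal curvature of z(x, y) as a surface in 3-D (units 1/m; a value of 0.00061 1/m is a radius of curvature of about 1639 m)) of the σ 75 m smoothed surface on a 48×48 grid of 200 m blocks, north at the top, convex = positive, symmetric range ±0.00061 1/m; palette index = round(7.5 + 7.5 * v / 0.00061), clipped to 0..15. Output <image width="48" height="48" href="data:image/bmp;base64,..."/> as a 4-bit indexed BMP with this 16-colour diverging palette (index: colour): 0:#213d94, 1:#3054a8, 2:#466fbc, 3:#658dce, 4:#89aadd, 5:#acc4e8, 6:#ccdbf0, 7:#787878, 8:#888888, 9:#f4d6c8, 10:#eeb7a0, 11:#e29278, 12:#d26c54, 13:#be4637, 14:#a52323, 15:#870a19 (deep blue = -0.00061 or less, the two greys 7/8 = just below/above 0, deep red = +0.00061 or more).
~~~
<image width="48" height="48" href="data:image/bmp;base64,Qk32BAAAAAAAAHYAAAAoAAAAMAAAADAAAAABAAQAAAAAAIAEAAATCwAAEwsAABAAAAAAAAAAlD0hAKhUMAC8b0YAzo1lAN2qiQDoxKwA8NvMAHh4eACIiIgAyNb0AKC37gB4kuIAVGzSADdGvgAjI6UAGQqHAIiIiHiIiIiIiIiHd3iIiIiIiIiIiIiIiJmYiIeIiIiIiIiHd3eIiIiIiIiIiIiIiJmZmIiIiIiIiIiHd3eIiIiIiIiIiIiIiKqZmIiIiIiJiIiId3eIiIiIiIiIiIiIiKqpmYiIiIiZmIiId3eIiIiIiIiIiIiIiKqqmYiIiIiZmYiId3eIiIiIiIiIiIiIiKqqmZiIiIiZmYiIh3eIeIiIiIiIiIiIiJqqmYiIiIiZmZiIh3d3eIiIiIiIiIiIiJmZmYiIiIiZmZiIh3d3eIiIiIiIiIiIiJmZmIiIiIiJmZiIh3d3eIiIiIiIiIiIiIiYiIiIiIiJmZmIiHd3eIiIiIiIiIiIiIiIiIh3d4iJmZmIiHd3iIiIiIiIiIiIiHiIh3d3d3iImZmIiIeIiIiIiIiIiIiIiHd3d3d3d3iImZmIiIiIiIiIiIiIiIiIiHd3d3d3d3eIiZmIiIiIiIiIiIiIiIiIiHd3d3d3d3eIiJmIiIiIiIiIiIiIiIiIiHd3d3d3d3eIiIiIiIiIiIiIiIiIiIiIiHd3d3d3d3eIiIiIiIiIiIiIiIiIiIiIiHd3d3d3d3eIiIiIiIiIiIiIiIiIiIiIiHd3d3d3d3eIiIiIiIiIiZiIiIiIiIiIiHd3d3d3d3iIiIiIiIiHnNqIiIiIiIiIiHd3d3d3eIiIiIiIiIiL7/uIiIiIiIiIiHd3d3d4iIiIiIiIiJzv/+uIiIiIiHd3d3d3eIiIiIiIiIiIre//66mIiIiId3d3d3iIiIiIiIiIiIit///bmIiIiIiHd3d3d4iIiIiIiIiIiK3//sqIiIiIiId3d3d3d4iIiIiIiIiIjO/+yYiIiIiIiHd3d3d3d4iIiIiIiIiI3/7IiIiIiIiIh3d3d3d3d4iIiIiIiIeN/+l4iIiIiIiIh3d3d3d3d4iIiIiIiHjO/YeIiIiIiIiIiId3d3d3d4iIiIiIh3rv2HiIiIiIiIiIiIiHd3d3d4iIiIiIh47uh3iIiIiIiIiIiIiIiHd3d4iIiIiId77rd4iIiIiIiIiIiIiIiId3d4iIh4iIeO7XeIiIiIiIiIiIiIiIiIh3d4iId4iHe+6neIiIiIiIiIiIiK/7iIiId4iHd4iHju13iIiIiIiIiIiIivmfqIiIh4iHeIiHrup4mYiIiIiIiIiIj7MNyIiIiIh3eIh43th9/+iIiIiIiIiIv4dvuIiIiIiIiIh67revM/2IiIiIiIiI+4iviIiIiIiIiIh97ofOJY+YiIiIiIiM+Ij8iIiId4iIiIee7Ievd334iIiIiHefl4v4iIiHeIiIiIfe6YiO53j6iIiIiHjfd4+4iIiJvIiIiHr+yIiJ+Xe/iIiIiHj5eM+IiJvN3YiIiI7+mIiI33ePyIiIiIz3d/mJrN3d3YiIiN/riIiIn7iK+YiIiI+VWurM3d3dyoiIjf/YiIiIi/iI/oiIh59Wn+3d3dy5h4d43/6YiIiIiP2In6iHd86r393dy5iIiHeN/+mIiIiIiK+YjviIm/68/9y6h3eIiA=="/>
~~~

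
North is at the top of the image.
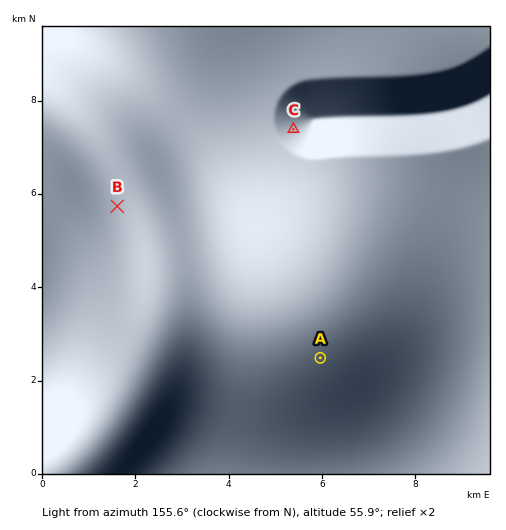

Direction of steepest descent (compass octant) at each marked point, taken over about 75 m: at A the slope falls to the NW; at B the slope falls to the E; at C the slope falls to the SW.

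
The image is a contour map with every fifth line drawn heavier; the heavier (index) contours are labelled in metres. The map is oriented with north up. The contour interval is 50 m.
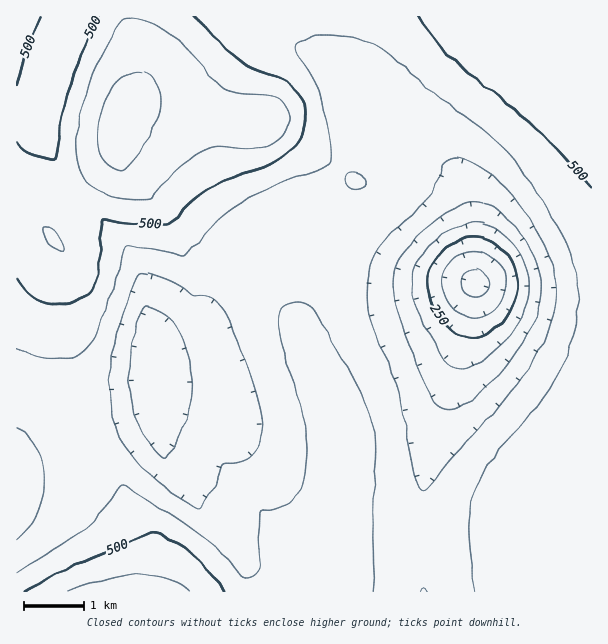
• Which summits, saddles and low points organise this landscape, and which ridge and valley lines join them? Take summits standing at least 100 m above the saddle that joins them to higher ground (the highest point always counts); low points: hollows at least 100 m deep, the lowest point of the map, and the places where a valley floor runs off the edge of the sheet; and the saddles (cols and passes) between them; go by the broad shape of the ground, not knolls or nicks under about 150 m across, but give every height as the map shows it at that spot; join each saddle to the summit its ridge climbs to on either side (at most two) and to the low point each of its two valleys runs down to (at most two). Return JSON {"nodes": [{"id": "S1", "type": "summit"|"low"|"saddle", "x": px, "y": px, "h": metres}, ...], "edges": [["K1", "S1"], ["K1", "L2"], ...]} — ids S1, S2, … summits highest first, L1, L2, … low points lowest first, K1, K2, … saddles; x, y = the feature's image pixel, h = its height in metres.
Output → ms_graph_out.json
{"nodes": [
{"id": "S1", "type": "summit", "x": 119, "y": 131, "h": 615},
{"id": "S2", "type": "summit", "x": 123, "y": 591, "h": 576},
{"id": "L1", "type": "low", "x": 476, "y": 282, "h": 136},
{"id": "L2", "type": "low", "x": 147, "y": 375, "h": 308},
{"id": "K1", "type": "saddle", "x": 323, "y": 246, "h": 438},
{"id": "K2", "type": "saddle", "x": 96, "y": 423, "h": 423},
{"id": "K3", "type": "saddle", "x": 420, "y": 530, "h": 403}],
"edges": [["K1", "S1"], ["K1", "S2"], ["K1", "L1"], ["K1", "L2"], ["K2", "S1"], ["K2", "S2"], ["K2", "L2"], ["K3", "S1"], ["K3", "S2"], ["K3", "L1"]]}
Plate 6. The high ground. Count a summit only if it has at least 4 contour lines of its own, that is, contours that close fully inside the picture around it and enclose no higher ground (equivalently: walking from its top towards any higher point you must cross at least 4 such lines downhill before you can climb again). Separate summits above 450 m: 0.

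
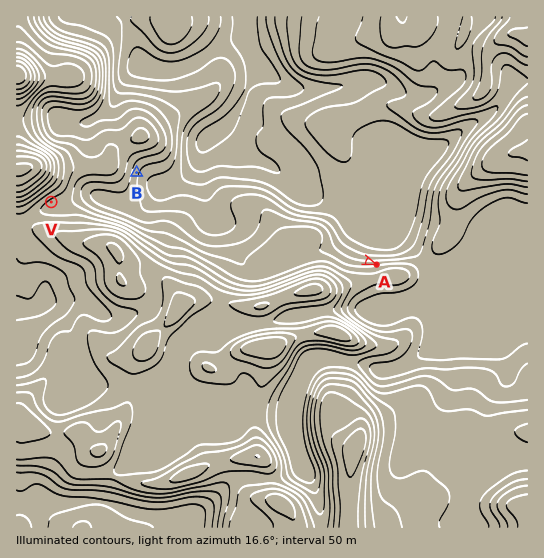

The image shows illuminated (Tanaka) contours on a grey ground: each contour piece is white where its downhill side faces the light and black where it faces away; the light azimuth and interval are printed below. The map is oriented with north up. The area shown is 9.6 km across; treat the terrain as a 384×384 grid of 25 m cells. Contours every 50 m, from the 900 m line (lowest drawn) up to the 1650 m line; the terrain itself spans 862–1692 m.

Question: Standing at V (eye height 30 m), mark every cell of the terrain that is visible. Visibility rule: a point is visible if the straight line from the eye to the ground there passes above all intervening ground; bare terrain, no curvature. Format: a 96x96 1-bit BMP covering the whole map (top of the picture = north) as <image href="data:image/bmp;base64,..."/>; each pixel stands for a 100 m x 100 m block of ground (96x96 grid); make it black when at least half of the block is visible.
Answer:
<image width="96" height="96" href="data:image/bmp;base64,Qk2+BAAAAAAAAD4AAAAoAAAAYAAAAGAAAAABAAEAAAAAAIAEAAATCwAAEwsAAAIAAAAAAAAA////AAAAAAAAAAAAAAAAAAAAAAAAAAAAAAAAAAAAAAAAAAAAAAAAAAAAAAAAAAAAAAAAAAAAAAAAAAAAAAAAAAAAAAAAAAAAAAAAAAAAAAAAAAAAAAAAAAAAAAAAAAAAAAAAAAAAAAAAAAAAAAAAAAAAAAAAAAAAAAAAAAAAAAAAAAAAAAAAAAAAAAAAAAAAAAAAAAAAAAAAAAAAAAAAAAAAAAAAAAAAAAAAAAAAAAAAAAAAAAAAAAAAAAAAAAAAAAAAAAAAAAAAAAAAAAAAAAAAAAAAAAAAAAAAAAAAAAAAAAAAAAAAAAAAAAAAAAAAAAAAAAAAAAAAAAAAAAAAAAAAAAAAAAAAAAAAAAAAAAAAAAAAAAAAAAAAAAAAAAAAAAAAAAAAAAAAAAAAAAAAAAAAAAAAAAAAAAAAAAAAAAAAAAAAAAAAAAAAAAAAAAAAAAAAAAAAAAAAAAAAAAAAAAAAAAAAAAAAAAAAAAAAAAAAAAAAAAAAAAAAAAAAAAAAAAAAAAAAAAAAAAAAAAAAAAAAAAAAAAAAAAAAAAAAAAAAAAAAAAAAAAAAAAAAAAAAAAAAAAAAAAAAAAAAAAAAAAAAAAAAAAAAAAAAAAAAAAAAAAAAAAAAAAAAAAAAAAAAAAAAAAAAAAAAAAAAAAAAAAAAAAAAAAAAAAAAAAAAAAAAAAAAAAAAAAAAAAAAAAAAAABwAAAAAAAAAAAAAAB+AAAAAAAAAAAAAAD/AAAAAAAAAAAAAAD/gAAAAAcAAAAAAAH/wB8AAAAAAAAAAAf/wB8AAAAAAAAAAB//wAeAAAAAAAAAAP+HwAAAAAAAAAAAA//AAAAAAAAAAAAAA//wAAADAAAAAYAAA//8AAAHgAAAP8AEA//+AAAHgAAA/+A4A//+AAAPwAAP/+B4B//+AAAfwAA///H8B//iAAAf4AA/////z/+AAAAf4AA/+B////8AAAA/4AB/8B////4AAAH/4AB/4Dwf//wAAR//4AB/wDwH//gADz//4AA/gHgD//AAPn//8AA/AfAA//AB/////gMeA+AAH/gf/////8cAA+AAB/////////8AA8AAA////v////8AAIAAAH///j////8AAEAAAD///B////gAAEAAAB///A////gAAAAAAA//+Af///wAAAcAAAf/+AP///8AAAcAAAH/+AP///8AAAYAAAD/+AP///8AAAAAAAB//+f/D/8AAAAAAAB/////g/8AAAAAAAA/////4f8AAAAAAAAf/////H8AAAAAAAAH/////h8AAAAAAAAB/////gcAAAAAAAAAf////wEAAAAAAAAAP////wAAAAAAAAAAH////wAAAAAAAAAAP////wAAAAAAAAAA///7/wAAAAAAAAAB///x/wAAAAAAAAAB///x/4EAAAAAAAAD///x/4cAAAAAAAAD///w588AAAAAAAAB///w5/8AAAAAAAAB//5wc/8AAAAAAAAB//44Mf8AAAAAAAAA//w4EPgAAAAAAAAAf/w4CHwAAAAAAAAAf/w4AD4="/>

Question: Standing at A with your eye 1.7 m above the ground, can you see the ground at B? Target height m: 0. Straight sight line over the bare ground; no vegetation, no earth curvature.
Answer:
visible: false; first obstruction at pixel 328 246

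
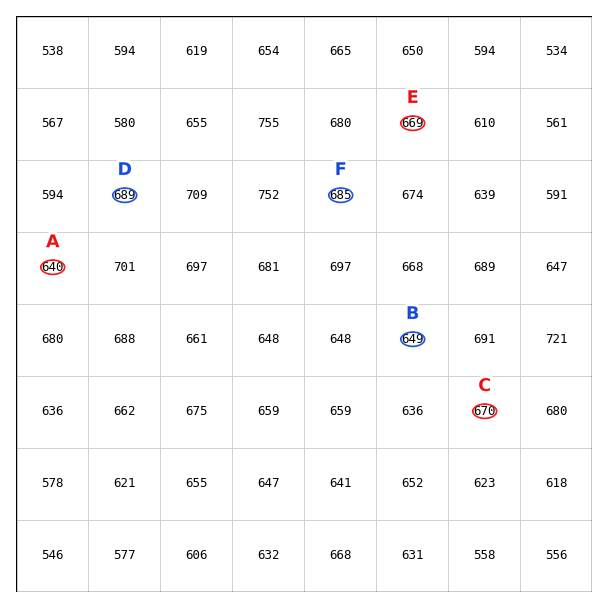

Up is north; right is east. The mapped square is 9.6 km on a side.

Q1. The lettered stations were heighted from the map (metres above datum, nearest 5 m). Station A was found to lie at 640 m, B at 650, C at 670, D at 690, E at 670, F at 685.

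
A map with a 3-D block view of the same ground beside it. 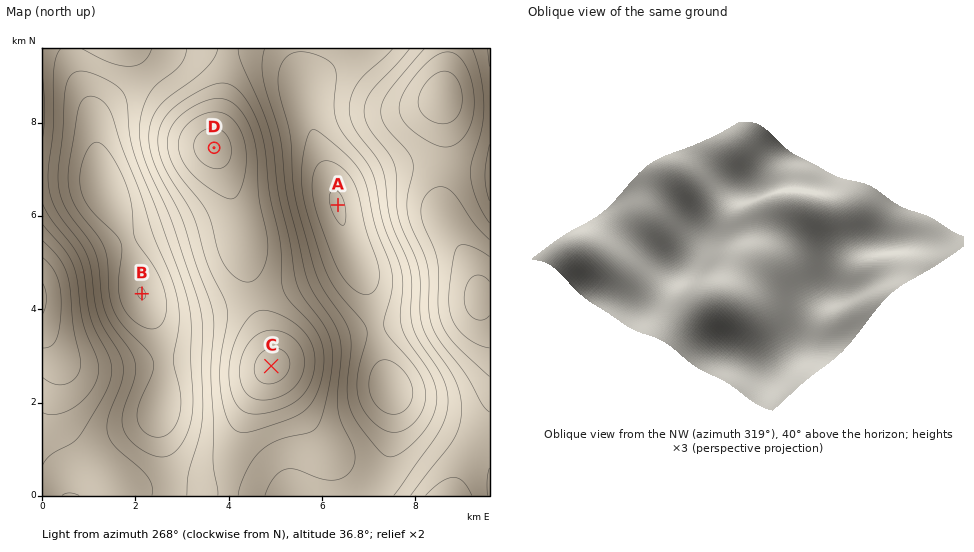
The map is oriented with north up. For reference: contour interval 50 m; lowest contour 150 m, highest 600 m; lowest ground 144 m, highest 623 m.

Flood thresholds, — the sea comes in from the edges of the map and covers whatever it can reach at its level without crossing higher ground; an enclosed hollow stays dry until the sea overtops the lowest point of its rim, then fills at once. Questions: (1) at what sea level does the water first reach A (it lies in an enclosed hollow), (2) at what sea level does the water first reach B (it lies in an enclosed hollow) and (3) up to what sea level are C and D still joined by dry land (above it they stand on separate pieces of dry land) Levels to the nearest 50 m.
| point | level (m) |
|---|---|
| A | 300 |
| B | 350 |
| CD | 500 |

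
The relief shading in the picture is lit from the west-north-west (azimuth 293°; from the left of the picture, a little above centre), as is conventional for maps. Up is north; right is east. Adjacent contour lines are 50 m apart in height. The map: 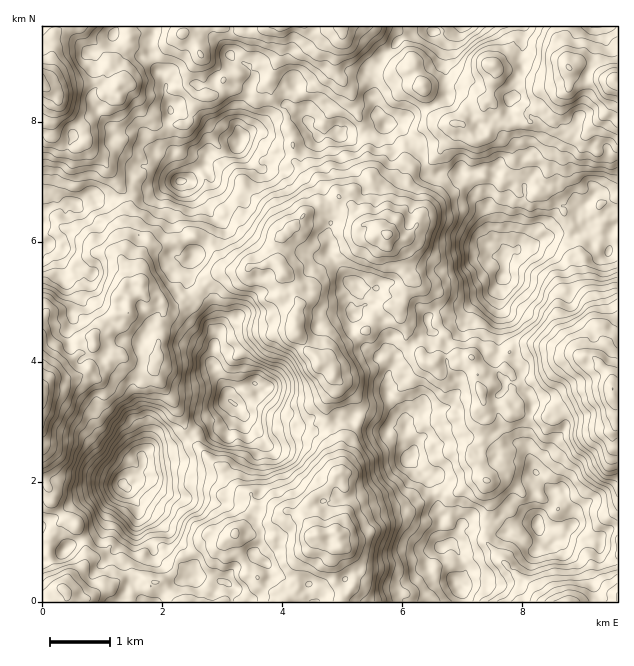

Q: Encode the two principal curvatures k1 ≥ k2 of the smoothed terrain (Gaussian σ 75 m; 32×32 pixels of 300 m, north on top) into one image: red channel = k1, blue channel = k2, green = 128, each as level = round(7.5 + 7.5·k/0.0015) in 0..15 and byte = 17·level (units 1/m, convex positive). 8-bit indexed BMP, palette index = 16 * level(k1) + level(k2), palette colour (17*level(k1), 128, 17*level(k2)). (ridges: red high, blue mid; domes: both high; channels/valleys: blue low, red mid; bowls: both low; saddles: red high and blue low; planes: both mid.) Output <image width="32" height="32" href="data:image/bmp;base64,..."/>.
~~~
<image width="32" height="32" href="data:image/bmp;base64,Qk02CAAAAAAAADYEAAAoAAAAIAAAACAAAAABAAgAAAAAAAAEAAATCwAAEwsAAAABAAAAAAAAAIAAABGAAAAigAAAM4AAAESAAABVgAAAZoAAAHeAAACIgAAAmYAAAKqAAAC7gAAAzIAAAN2AAADugAAA/4AAAACAEQARgBEAIoARADOAEQBEgBEAVYARAGaAEQB3gBEAiIARAJmAEQCqgBEAu4ARAMyAEQDdgBEA7oARAP+AEQAAgCIAEYAiACKAIgAzgCIARIAiAFWAIgBmgCIAd4AiAIiAIgCZgCIAqoAiALuAIgDMgCIA3YAiAO6AIgD/gCIAAIAzABGAMwAigDMAM4AzAESAMwBVgDMAZoAzAHeAMwCIgDMAmYAzAKqAMwC7gDMAzIAzAN2AMwDugDMA/4AzAACARAARgEQAIoBEADOARABEgEQAVYBEAGaARAB3gEQAiIBEAJmARACqgEQAu4BEAMyARADdgEQA7oBEAP+ARAAAgFUAEYBVACKAVQAzgFUARIBVAFWAVQBmgFUAd4BVAIiAVQCZgFUAqoBVALuAVQDMgFUA3YBVAO6AVQD/gFUAAIBmABGAZgAigGYAM4BmAESAZgBVgGYAZoBmAHeAZgCIgGYAmYBmAKqAZgC7gGYAzIBmAN2AZgDugGYA/4BmAACAdwARgHcAIoB3ADOAdwBEgHcAVYB3AGaAdwB3gHcAiIB3AJmAdwCqgHcAu4B3AMyAdwDdgHcA7oB3AP+AdwAAgIgAEYCIACKAiAAzgIgARICIAFWAiABmgIgAd4CIAIiAiACZgIgAqoCIALuAiADMgIgA3YCIAO6AiAD/gIgAAICZABGAmQAigJkAM4CZAESAmQBVgJkAZoCZAHeAmQCIgJkAmYCZAKqAmQC7gJkAzICZAN2AmQDugJkA/4CZAACAqgARgKoAIoCqADOAqgBEgKoAVYCqAGaAqgB3gKoAiICqAJmAqgCqgKoAu4CqAMyAqgDdgKoA7oCqAP+AqgAAgLsAEYC7ACKAuwAzgLsARIC7AFWAuwBmgLsAd4C7AIiAuwCZgLsAqoC7ALuAuwDMgLsA3YC7AO6AuwD/gLsAAIDMABGAzAAigMwAM4DMAESAzABVgMwAZoDMAHeAzACIgMwAmYDMAKqAzAC7gMwAzIDMAN2AzADugMwA/4DMAACA3QARgN0AIoDdADOA3QBEgN0AVYDdAGaA3QB3gN0AiIDdAJmA3QCqgN0Au4DdAMyA3QDdgN0A7oDdAP+A3QAAgO4AEYDuACKA7gAzgO4ARIDuAFWA7gBmgO4Ad4DuAIiA7gCZgO4AqoDuALuA7gDMgO4A3YDuAO6A7gD/gO4AAID/ABGA/wAigP8AM4D/AESA/wBVgP8AZoD/AHeA/wCIgP8AmYD/AKqA/wC7gP8AzID/AN2A/wDugP8A/4D/ANf69vays9TDpaShs9boxnPn2NWB2MWTQJKBo7XI6pGkxvmSpcX25bNAsYD5oqKRpLHD16OTlKGBg7PztbiUtKXwYPejxrRy9qHJxpBwtue36Oa1g4SStJK1+aRQgYGzgPaA8bTEwNag6ef61bVx+fj62eeEdHNhk/eSxaJyo8Nwwfj5srVAkqPYxtfTtLbjpOi2ttTGpLRhw5WzMNVQxbT50LSCgaCWolDDgrXE2OaUobSolceytZPVpLXj1qKBs/TFk2AAcWG2pcbW98WlpebX1aWVlJKktP3oxKNxgqPAxdVyg5CQg7aF9/eTc4KlyPzqlVJQo3PH1qWlYKaCpfr6yLS3YjCBpfXzo6NgUKG01talsmCmlcallYKSk8Sl98WElNeSknD09HGBcLO3paKz82Byk5WWpbWUg7Wzstn455aC5nJRgveTonBw1tbG1ICy2IJzhZWk6cXowtaAgvbYtoLG1tP196eTQNNAgsTW+vWDoaZixIL4g6RwgaW2/OnU9teVtPq3lKC0cEBgtPf62aKCtMbWouekosO3k7P3ppKjlNmy+beTYOjBuIH1+umTgYLG+cX4xaWAlNn4+cWUkPi2olD2g6WApdX6+PSltsClYuOEtJS20/P3yNiTxqVwpfXXk8W2xkCQo8bX94KEkuXF53G1g9ZgcoTWtOnX+9KUtOi018X2wpNg5bT2pYSTpOiyk8Syg3C3lPZA1bXEYIKk6OnGgrSz1uakxbbZcmBxkuj4ybeEUHKE+cTXttO0gZHF+HKDkefm+sX6laawg6Wz1IPVg4OAs9fFlKJSgXLo58nGtKRQ0pW21cNzcpHHyNi3xbZyU2NxYJXHpFCl5ceUx6a25fnEYoTI+ciCour6+ubYhHRCdXWDcrOElLOTg6a3p5W1lKKmcre3+aOC1LbYtPvGxrKVlpXDtqaVlIFwcNKjsZKSpsWztoXGxei1g6Wl2NSjgrfG6bZzgqR0toPW1MahIJBx59dRg5XHpsXJlLRgkKK1tYSUpbZQkoTHx/aFlcXGsqHSwaWlw6WmpteTtsLFcKJgppWXtMjm+MP6k8eChKSjsVBgpebFcHCgo5Wjg9XW+tV0c5a3xoH2gNSAo4Pm9veCYGCQ9oGzUeOSYILY+ueUxdbGt5HTtuf5gMTYtJNQ9OiixsWzcoW19nC2ceCB1Mmzo6TlkWC0+dmwtvrYobXE1eaz2JS0lejXkLf4+6CVw7NwyNf4wPzouJCm2MZgc+XRxaK1klKl1HGQx/e1oMP5+qCUx/rQ+eSiMLTEgtKm+OUgkYO0trfnx4Cg+8aBw/z2oZP46bVz5tLFYLSkkPvm4vTm2Majpfqm2LCwYLNwpMbEpem1k6M="/>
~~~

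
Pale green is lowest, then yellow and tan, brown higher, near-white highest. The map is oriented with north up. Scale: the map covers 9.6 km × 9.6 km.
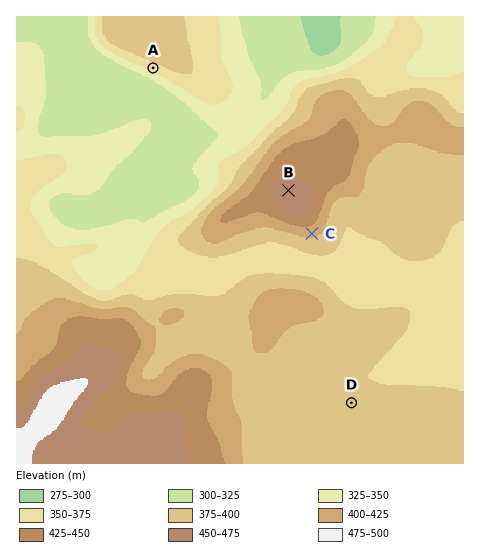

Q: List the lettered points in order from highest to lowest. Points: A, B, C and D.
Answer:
B C D A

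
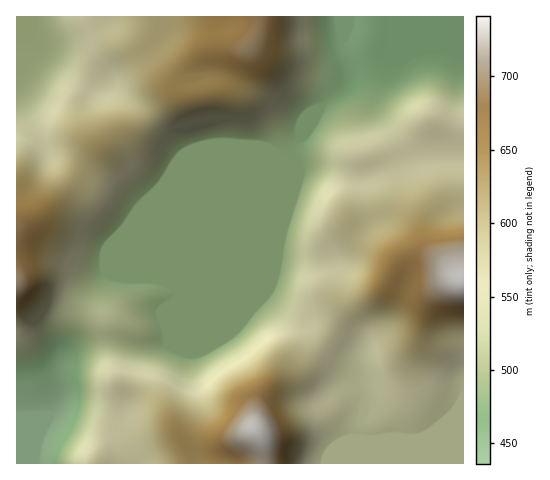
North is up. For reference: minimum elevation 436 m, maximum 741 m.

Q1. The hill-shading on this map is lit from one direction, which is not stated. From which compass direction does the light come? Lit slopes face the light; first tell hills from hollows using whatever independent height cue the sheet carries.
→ NW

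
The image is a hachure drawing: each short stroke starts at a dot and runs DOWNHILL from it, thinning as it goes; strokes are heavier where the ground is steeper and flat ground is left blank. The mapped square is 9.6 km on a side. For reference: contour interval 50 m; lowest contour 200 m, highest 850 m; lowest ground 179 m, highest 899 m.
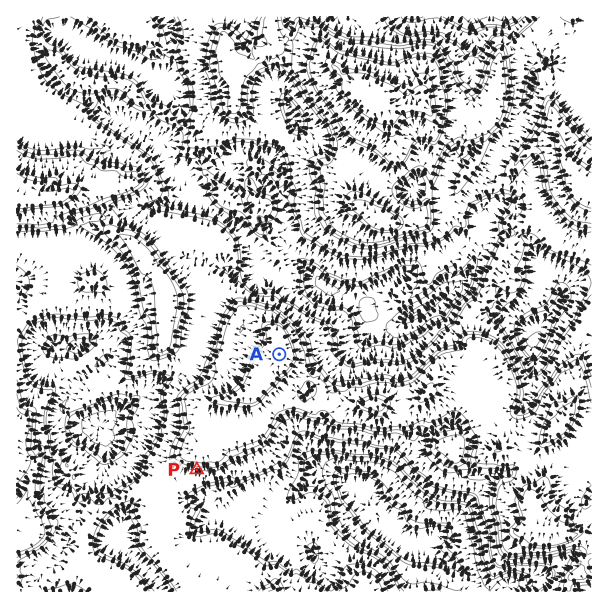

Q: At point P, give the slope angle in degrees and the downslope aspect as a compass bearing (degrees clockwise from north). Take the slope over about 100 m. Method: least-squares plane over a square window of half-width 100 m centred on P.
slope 27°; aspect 187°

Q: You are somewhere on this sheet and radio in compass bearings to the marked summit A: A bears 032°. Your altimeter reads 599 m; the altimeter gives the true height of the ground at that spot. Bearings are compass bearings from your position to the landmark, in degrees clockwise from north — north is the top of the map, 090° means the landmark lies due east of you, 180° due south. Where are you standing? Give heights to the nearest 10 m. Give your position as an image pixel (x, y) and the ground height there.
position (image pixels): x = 209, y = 467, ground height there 600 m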